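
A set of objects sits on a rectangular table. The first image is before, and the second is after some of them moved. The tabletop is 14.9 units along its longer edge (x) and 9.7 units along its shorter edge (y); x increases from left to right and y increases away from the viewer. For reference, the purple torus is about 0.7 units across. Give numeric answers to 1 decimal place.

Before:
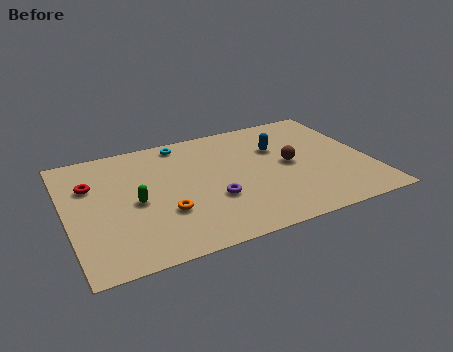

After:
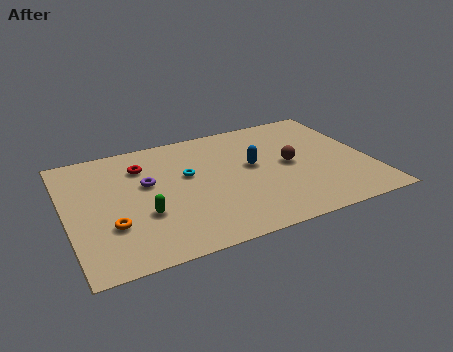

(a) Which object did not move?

the brown sphere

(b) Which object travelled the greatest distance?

the purple torus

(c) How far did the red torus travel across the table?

2.7

From (1.3, 6.6) to (3.9, 7.3), the red torus covered √(2.6² + 0.7²) ≈ 2.7 units.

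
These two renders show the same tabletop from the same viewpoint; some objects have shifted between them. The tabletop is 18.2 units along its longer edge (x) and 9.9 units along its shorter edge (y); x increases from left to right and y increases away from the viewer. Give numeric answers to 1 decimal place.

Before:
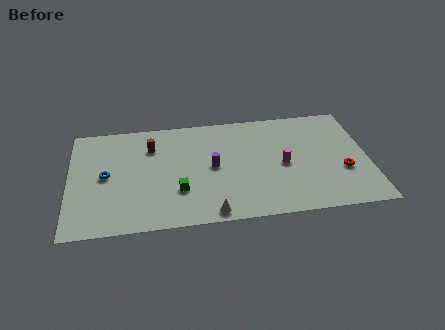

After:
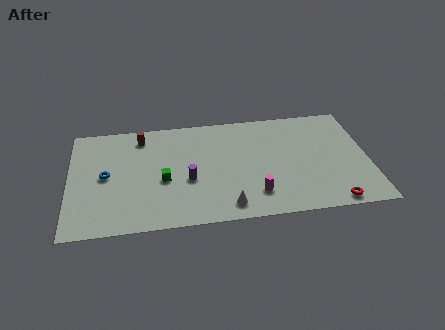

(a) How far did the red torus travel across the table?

2.8

The red torus moved from about (16.6, 3.6) to (15.8, 0.9), a distance of √(0.8² + 2.7²) ≈ 2.8.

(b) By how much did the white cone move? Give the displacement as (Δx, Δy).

(1.0, 0.5)

The white cone started near (8.5, 0.9) and ended near (9.5, 1.4).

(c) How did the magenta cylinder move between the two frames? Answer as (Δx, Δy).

(-1.8, -2.4)

The magenta cylinder started near (13.0, 4.6) and ended near (11.2, 2.2).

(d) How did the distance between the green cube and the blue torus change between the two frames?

-1.2

They were about 4.8 units apart before and 3.6 after — 1.2 units closer together.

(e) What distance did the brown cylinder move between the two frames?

1.2

The brown cylinder was near (5.0, 7.3) before and (4.4, 8.3) after, so it travelled √(0.6² + 1.0²) ≈ 1.2 units.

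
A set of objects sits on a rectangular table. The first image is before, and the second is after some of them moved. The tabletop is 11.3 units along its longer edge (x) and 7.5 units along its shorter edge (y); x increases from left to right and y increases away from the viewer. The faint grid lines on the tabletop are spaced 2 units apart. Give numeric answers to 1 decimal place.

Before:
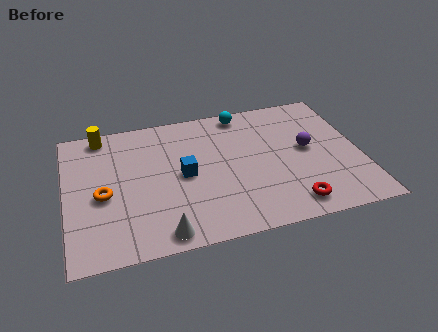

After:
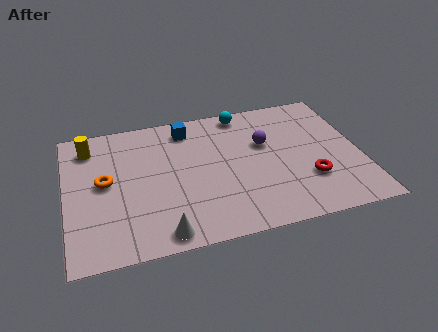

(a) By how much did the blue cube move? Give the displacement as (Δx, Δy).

(0.3, 2.6)

The blue cube started near (4.5, 3.7) and ended near (4.8, 6.3).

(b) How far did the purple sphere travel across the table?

1.7

From (9.3, 4.0) to (7.7, 4.7), the purple sphere covered √(1.6² + 0.7²) ≈ 1.7 units.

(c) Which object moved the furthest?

the blue cube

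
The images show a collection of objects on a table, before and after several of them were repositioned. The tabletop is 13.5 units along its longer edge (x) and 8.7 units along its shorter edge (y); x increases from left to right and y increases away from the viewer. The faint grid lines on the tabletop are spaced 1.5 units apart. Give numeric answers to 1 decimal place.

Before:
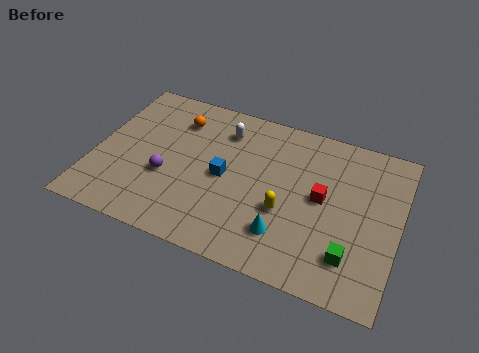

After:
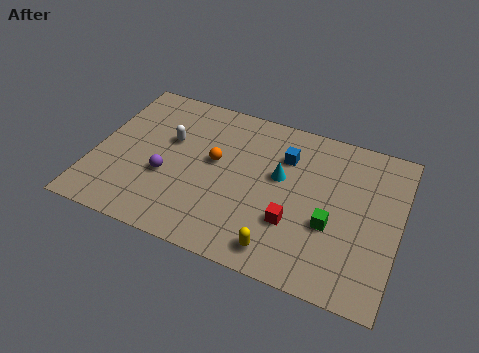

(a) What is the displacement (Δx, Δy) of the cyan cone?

(-0.5, 3.0)

The cyan cone was at about (8.7, 2.1) and moved to about (8.2, 5.1).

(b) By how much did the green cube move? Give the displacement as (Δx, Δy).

(-1.0, 1.3)

The green cube started near (11.6, 2.0) and ended near (10.6, 3.3).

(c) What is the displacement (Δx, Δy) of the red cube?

(-1.1, -1.8)

The red cube was at about (10.1, 4.6) and moved to about (9.0, 2.8).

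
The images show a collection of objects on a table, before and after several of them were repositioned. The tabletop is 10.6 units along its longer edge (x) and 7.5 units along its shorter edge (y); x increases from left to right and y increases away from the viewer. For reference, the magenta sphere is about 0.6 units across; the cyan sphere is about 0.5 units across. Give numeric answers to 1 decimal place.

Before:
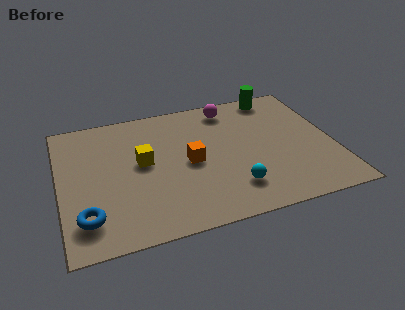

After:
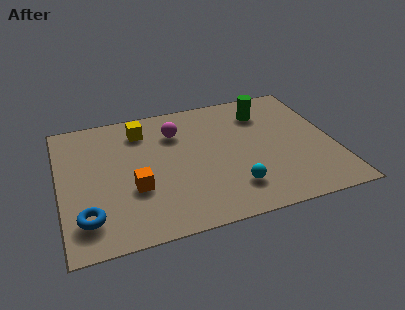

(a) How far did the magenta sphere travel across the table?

2.4

The magenta sphere was near (6.8, 6.4) before and (4.6, 5.5) after, so it travelled √(2.2² + 0.9²) ≈ 2.4 units.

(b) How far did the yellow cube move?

1.9

From (3.2, 4.1) to (3.3, 6.0), the yellow cube covered √(0.1² + 1.9²) ≈ 1.9 units.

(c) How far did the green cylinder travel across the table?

1.1

From (8.7, 6.7) to (8.1, 5.8), the green cylinder covered √(0.6² + 0.9²) ≈ 1.1 units.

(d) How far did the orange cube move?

2.4

The orange cube was near (5.0, 3.6) before and (2.8, 2.7) after, so it travelled √(2.2² + 0.9²) ≈ 2.4 units.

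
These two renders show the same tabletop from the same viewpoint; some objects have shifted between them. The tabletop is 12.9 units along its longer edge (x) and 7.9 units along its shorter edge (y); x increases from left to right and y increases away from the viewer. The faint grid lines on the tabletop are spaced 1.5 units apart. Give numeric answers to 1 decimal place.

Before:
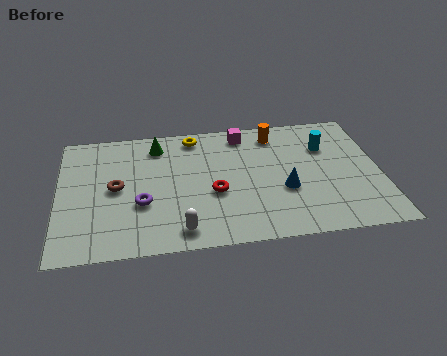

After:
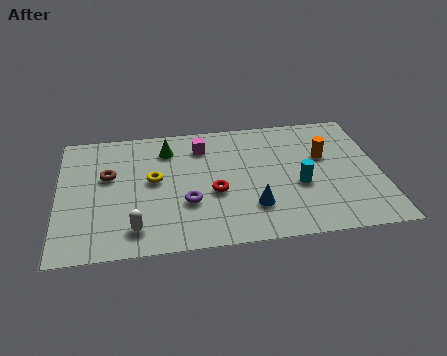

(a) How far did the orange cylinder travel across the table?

2.5

From (8.8, 6.6) to (10.7, 4.9), the orange cylinder covered √(1.9² + 1.7²) ≈ 2.5 units.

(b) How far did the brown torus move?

0.9

The brown torus was near (2.3, 4.0) before and (2.0, 4.8) after, so it travelled √(0.3² + 0.8²) ≈ 0.9 units.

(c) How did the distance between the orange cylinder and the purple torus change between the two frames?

-0.6

Before: roughly 6.6 units apart; after: 6.0. That's 0.6 units closer together.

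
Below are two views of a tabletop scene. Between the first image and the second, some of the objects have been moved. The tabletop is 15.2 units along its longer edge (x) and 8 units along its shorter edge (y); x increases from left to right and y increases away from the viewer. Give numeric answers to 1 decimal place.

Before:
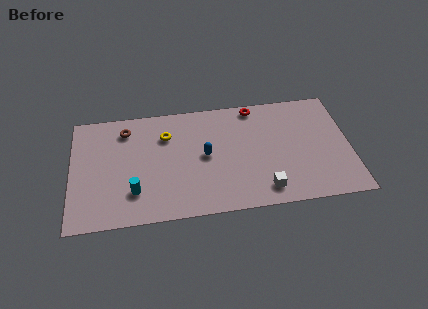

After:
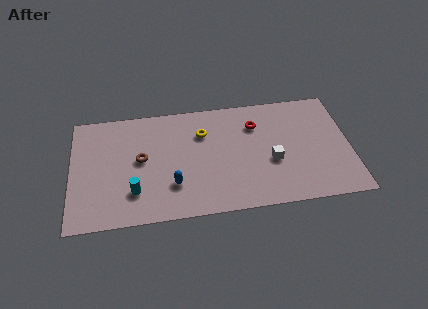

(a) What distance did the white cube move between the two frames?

2.0

The white cube was near (10.4, 1.3) before and (10.9, 3.2) after, so it travelled √(0.5² + 1.9²) ≈ 2.0 units.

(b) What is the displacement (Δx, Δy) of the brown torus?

(0.8, -2.2)

The brown torus was at about (3.0, 6.5) and moved to about (3.8, 4.3).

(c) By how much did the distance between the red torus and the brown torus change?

-0.6

Before: roughly 7.1 units apart; after: 6.5. That's 0.6 units closer together.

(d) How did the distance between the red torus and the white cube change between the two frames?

-3.1

The distance was about 5.9 in the first image and 2.8 in the second, so they moved 3.1 units closer together.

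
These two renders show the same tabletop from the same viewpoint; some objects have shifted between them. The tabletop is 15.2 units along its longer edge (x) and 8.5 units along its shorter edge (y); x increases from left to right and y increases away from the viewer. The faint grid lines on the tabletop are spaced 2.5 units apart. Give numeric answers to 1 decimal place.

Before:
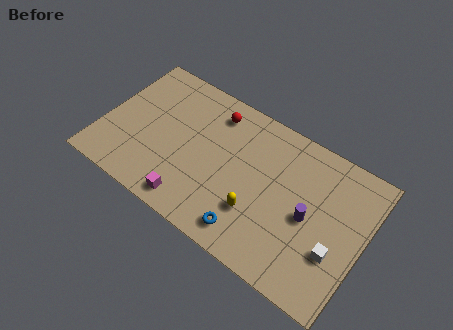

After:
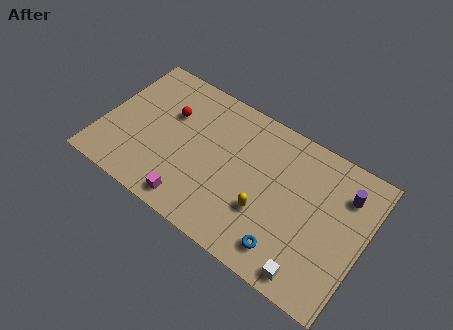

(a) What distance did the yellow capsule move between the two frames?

0.5

The yellow capsule was near (9.3, 2.6) before and (9.7, 2.9) after, so it travelled √(0.4² + 0.3²) ≈ 0.5 units.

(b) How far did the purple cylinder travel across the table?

2.9

From (12.1, 4.0) to (13.8, 6.4), the purple cylinder covered √(1.7² + 2.4²) ≈ 2.9 units.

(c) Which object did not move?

the magenta cube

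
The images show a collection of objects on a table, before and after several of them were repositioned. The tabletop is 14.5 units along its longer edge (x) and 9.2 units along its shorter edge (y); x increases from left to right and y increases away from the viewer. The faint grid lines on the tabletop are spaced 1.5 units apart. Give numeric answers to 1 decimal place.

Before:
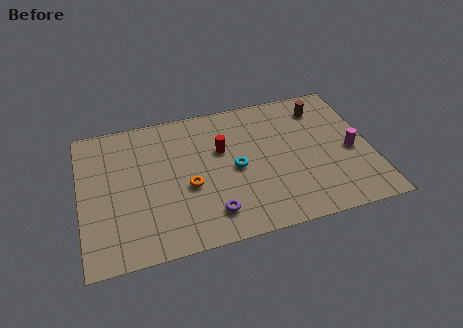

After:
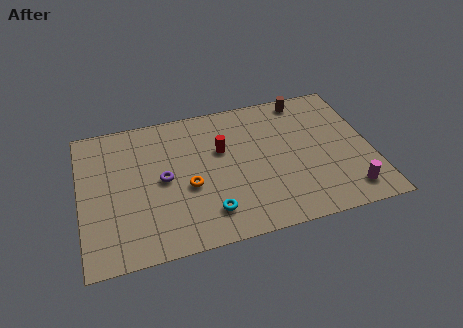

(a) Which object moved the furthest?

the purple torus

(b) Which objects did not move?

the red cylinder and the orange torus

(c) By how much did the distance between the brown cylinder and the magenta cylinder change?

+3.4

Before: roughly 3.5 units apart; after: 6.9. That's 3.4 units further apart.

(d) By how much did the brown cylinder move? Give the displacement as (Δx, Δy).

(-0.8, 0.8)

From the two frames, the brown cylinder sits at roughly (12.3, 7.4) before and (11.5, 8.2) after.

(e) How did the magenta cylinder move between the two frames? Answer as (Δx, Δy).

(-0.4, -2.6)

The magenta cylinder was at about (13.5, 4.1) and moved to about (13.1, 1.5).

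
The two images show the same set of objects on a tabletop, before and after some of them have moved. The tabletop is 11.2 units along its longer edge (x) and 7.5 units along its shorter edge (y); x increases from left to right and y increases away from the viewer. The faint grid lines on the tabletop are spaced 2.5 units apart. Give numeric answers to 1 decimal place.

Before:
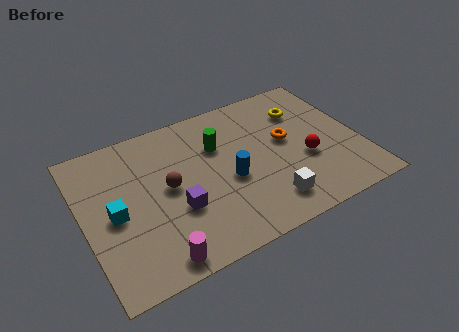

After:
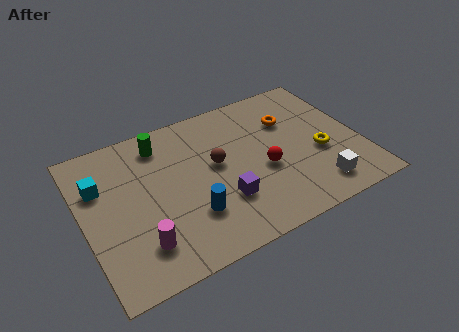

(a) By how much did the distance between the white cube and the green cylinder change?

+3.5

They were about 4.0 units apart before and 7.5 after — 3.5 units further apart.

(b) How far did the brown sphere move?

2.0

The brown sphere was near (3.4, 3.9) before and (5.4, 4.2) after, so it travelled √(2.0² + 0.3²) ≈ 2.0 units.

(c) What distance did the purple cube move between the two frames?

1.8

From (3.6, 2.7) to (5.4, 2.3), the purple cube covered √(1.8² + 0.4²) ≈ 1.8 units.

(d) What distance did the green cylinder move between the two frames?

2.5

The green cylinder moved from about (5.6, 5.1) to (3.4, 6.2), a distance of √(2.2² + 1.1²) ≈ 2.5.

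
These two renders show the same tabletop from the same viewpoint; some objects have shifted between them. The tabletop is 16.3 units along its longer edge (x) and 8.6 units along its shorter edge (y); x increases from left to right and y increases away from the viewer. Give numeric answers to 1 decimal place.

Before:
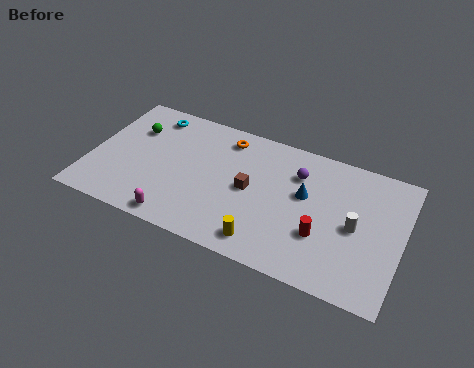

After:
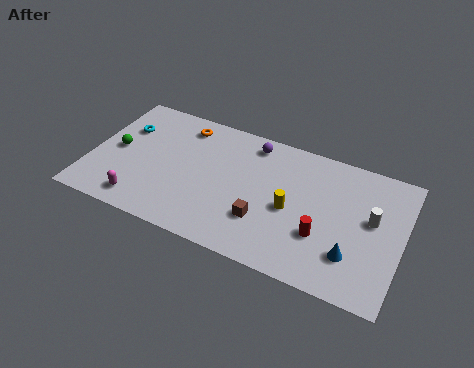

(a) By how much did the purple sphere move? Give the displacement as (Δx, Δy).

(-2.5, 1.1)

The purple sphere started near (10.7, 6.3) and ended near (8.2, 7.4).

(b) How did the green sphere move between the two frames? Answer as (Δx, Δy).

(-0.7, -1.7)

The green sphere started near (2.0, 6.0) and ended near (1.3, 4.3).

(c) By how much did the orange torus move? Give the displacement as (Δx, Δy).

(-2.3, 0.0)

The orange torus started near (6.8, 7.2) and ended near (4.5, 7.2).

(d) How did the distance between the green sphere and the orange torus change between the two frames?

-0.6

Before: roughly 4.9 units apart; after: 4.3. That's 0.6 units closer together.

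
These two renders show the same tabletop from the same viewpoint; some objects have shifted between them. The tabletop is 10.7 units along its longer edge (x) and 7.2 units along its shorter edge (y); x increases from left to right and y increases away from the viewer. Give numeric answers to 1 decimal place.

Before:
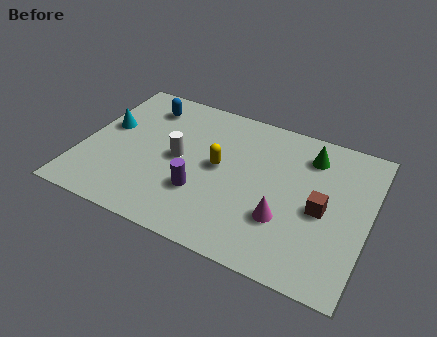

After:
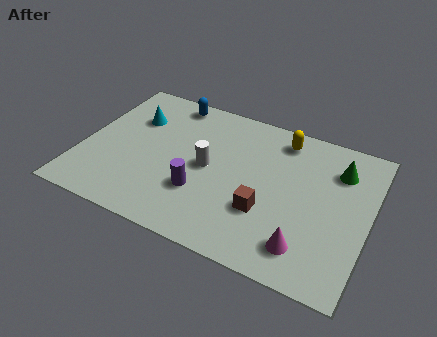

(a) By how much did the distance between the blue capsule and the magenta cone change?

+0.9

The distance was about 6.7 in the first image and 7.6 in the second, so they moved 0.9 units further apart.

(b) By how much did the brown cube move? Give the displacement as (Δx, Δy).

(-2.0, -0.9)

The brown cube was at about (9.0, 3.3) and moved to about (7.0, 2.4).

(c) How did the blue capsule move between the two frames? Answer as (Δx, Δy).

(0.9, 0.6)

The blue capsule was at about (2.0, 5.8) and moved to about (2.9, 6.4).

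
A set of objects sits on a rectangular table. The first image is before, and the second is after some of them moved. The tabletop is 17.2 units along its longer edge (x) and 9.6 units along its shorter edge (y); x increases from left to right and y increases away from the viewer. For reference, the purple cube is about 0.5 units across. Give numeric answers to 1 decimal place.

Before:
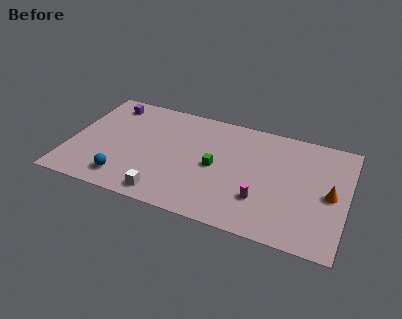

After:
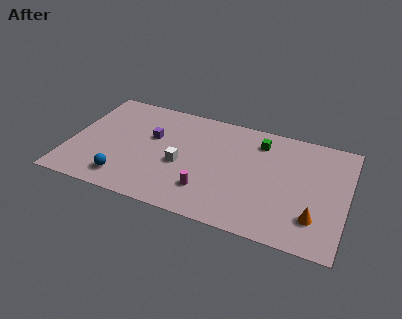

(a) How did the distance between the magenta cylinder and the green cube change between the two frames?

+2.5

The distance was about 3.5 in the first image and 6.0 in the second, so they moved 2.5 units further apart.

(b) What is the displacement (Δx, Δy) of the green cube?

(2.5, 3.1)

The green cube was at about (9.1, 4.6) and moved to about (11.6, 7.7).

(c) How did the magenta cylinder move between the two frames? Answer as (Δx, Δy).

(-3.3, -0.4)

The magenta cylinder was at about (12.1, 2.8) and moved to about (8.8, 2.4).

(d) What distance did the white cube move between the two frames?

3.0

The white cube was near (6.3, 1.2) before and (7.0, 4.1) after, so it travelled √(0.7² + 2.9²) ≈ 3.0 units.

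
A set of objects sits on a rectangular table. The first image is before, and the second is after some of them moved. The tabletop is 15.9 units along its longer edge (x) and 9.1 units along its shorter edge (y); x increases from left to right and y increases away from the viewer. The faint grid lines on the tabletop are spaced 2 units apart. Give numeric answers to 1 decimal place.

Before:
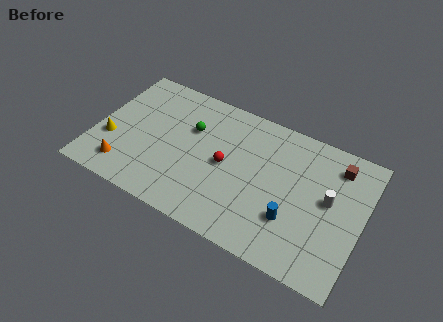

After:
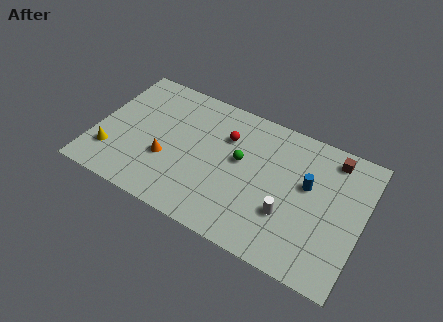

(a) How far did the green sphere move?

3.2

The green sphere was near (5.5, 6.0) before and (8.6, 5.2) after, so it travelled √(3.1² + 0.8²) ≈ 3.2 units.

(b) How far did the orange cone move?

2.8

The orange cone was near (2.1, 1.7) before and (4.4, 3.3) after, so it travelled √(2.3² + 1.6²) ≈ 2.8 units.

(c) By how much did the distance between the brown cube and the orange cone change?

-2.9

They were about 13.3 units apart before and 10.4 after — 2.9 units closer together.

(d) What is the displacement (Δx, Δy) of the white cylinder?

(-2.2, -2.0)

From the two frames, the white cylinder sits at roughly (13.9, 5.0) before and (11.7, 3.0) after.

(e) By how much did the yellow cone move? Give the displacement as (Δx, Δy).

(0.2, -0.9)

The yellow cone started near (1.0, 3.2) and ended near (1.2, 2.3).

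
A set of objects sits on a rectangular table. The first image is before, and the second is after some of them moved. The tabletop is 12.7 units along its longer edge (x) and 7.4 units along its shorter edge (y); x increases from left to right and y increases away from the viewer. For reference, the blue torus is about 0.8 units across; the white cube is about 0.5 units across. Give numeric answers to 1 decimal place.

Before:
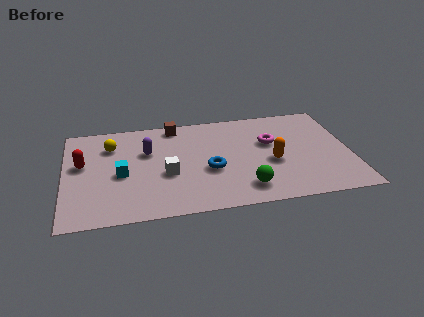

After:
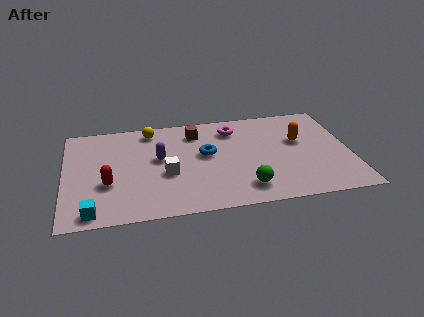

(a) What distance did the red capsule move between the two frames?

1.9

The red capsule moved from about (0.8, 4.3) to (1.9, 2.7), a distance of √(1.1² + 1.6²) ≈ 1.9.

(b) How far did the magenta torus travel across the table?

2.1

The magenta torus moved from about (9.2, 4.6) to (7.6, 5.9), a distance of √(1.6² + 1.3²) ≈ 2.1.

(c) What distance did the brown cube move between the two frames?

1.1

The brown cube moved from about (5.0, 6.6) to (5.9, 5.9), a distance of √(0.9² + 0.7²) ≈ 1.1.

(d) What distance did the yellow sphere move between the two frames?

2.0

The yellow sphere was near (2.1, 5.5) before and (3.9, 6.4) after, so it travelled √(1.8² + 0.9²) ≈ 2.0 units.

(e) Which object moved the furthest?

the cyan cube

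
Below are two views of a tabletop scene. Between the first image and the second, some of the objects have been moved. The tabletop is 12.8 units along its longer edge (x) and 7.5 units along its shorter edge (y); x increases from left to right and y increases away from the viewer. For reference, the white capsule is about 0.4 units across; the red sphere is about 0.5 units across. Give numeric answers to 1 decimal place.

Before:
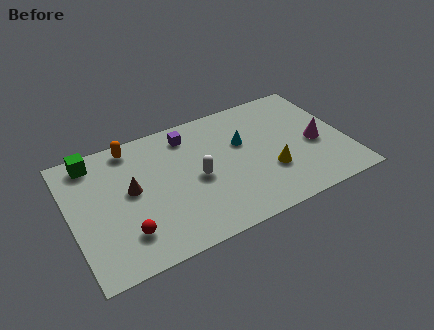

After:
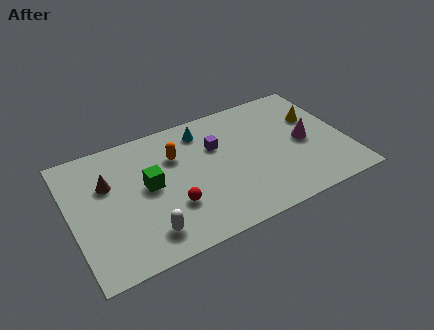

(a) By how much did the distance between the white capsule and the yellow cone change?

+5.7

They were about 3.4 units apart before and 9.1 after — 5.7 units further apart.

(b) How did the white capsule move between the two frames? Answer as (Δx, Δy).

(-2.6, -2.1)

From the two frames, the white capsule sits at roughly (5.8, 3.5) before and (3.2, 1.4) after.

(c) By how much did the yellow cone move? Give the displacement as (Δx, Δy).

(2.5, 2.4)

The yellow cone was at about (9.1, 2.5) and moved to about (11.6, 4.9).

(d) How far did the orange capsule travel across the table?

2.4

The orange capsule moved from about (3.1, 6.6) to (5.0, 5.2), a distance of √(1.9² + 1.4²) ≈ 2.4.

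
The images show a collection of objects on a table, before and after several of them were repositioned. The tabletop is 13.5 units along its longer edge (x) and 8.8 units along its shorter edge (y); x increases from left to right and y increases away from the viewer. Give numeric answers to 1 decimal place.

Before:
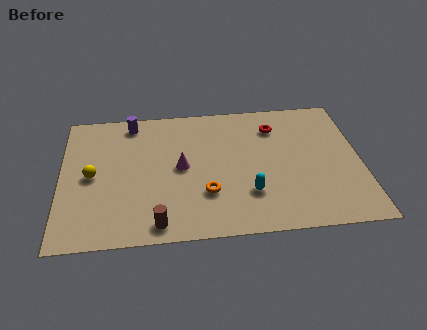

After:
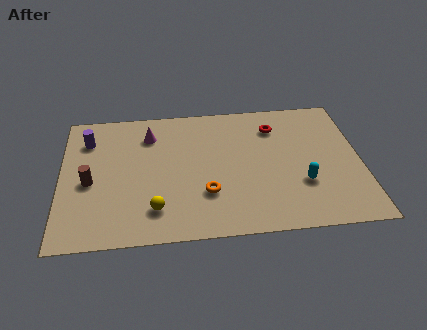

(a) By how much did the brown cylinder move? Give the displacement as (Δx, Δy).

(-3.0, 2.9)

The brown cylinder started near (4.3, 1.0) and ended near (1.3, 3.9).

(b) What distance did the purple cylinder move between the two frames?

2.2

The purple cylinder moved from about (3.2, 7.7) to (1.2, 6.7), a distance of √(2.0² + 1.0²) ≈ 2.2.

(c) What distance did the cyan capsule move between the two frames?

2.4

The cyan capsule moved from about (8.4, 2.5) to (10.8, 2.9), a distance of √(2.4² + 0.4²) ≈ 2.4.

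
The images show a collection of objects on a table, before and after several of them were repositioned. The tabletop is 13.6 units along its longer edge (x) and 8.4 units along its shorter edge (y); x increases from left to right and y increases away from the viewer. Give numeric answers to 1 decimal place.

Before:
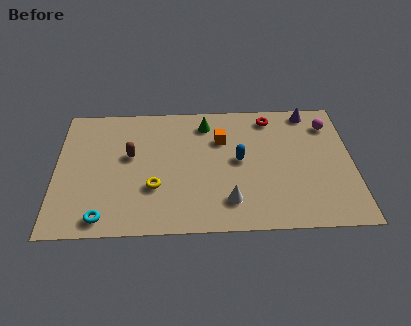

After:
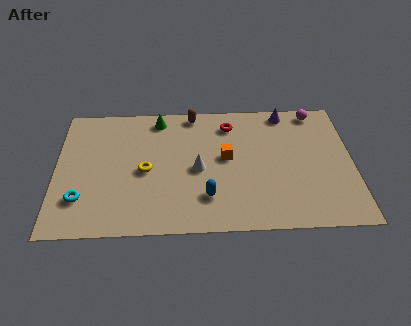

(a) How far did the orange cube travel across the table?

1.2

The orange cube was near (7.6, 5.8) before and (7.8, 4.6) after, so it travelled √(0.2² + 1.2²) ≈ 1.2 units.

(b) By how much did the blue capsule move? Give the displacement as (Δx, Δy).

(-1.5, -2.3)

From the two frames, the blue capsule sits at roughly (8.4, 4.4) before and (6.9, 2.1) after.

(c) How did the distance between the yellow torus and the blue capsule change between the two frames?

-0.9

The distance was about 4.2 in the first image and 3.3 in the second, so they moved 0.9 units closer together.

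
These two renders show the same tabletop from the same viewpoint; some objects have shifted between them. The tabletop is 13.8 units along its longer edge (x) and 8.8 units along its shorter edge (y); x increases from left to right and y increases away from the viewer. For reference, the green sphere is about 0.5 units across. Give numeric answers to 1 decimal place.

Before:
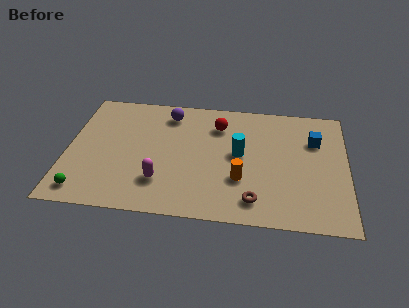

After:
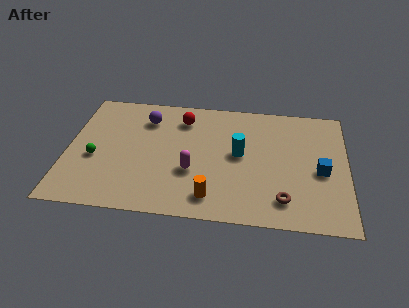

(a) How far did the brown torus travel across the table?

1.4

The brown torus was near (9.3, 1.5) before and (10.7, 1.7) after, so it travelled √(1.4² + 0.2²) ≈ 1.4 units.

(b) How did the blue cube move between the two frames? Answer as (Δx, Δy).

(0.3, -2.2)

The blue cube was at about (12.2, 6.1) and moved to about (12.5, 3.9).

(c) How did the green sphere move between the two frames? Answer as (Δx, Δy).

(0.4, 2.4)

From the two frames, the green sphere sits at roughly (1.0, 1.2) before and (1.4, 3.6) after.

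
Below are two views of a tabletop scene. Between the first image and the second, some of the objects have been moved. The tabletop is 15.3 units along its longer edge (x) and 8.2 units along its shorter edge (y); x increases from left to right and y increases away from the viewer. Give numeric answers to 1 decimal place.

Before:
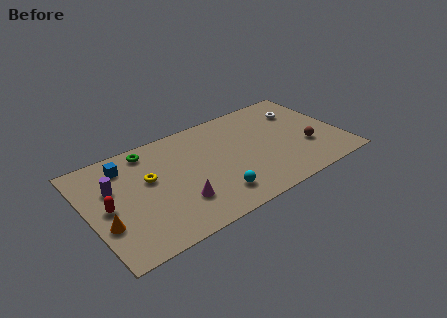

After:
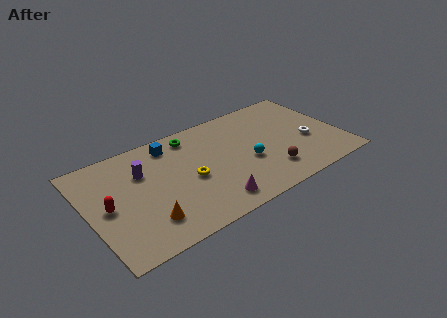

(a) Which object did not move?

the red capsule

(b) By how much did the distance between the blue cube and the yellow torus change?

+1.2

Before: roughly 2.1 units apart; after: 3.3. That's 1.2 units further apart.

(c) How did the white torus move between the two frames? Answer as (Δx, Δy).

(0.0, -2.7)

From the two frames, the white torus sits at roughly (13.3, 6.0) before and (13.3, 3.3) after.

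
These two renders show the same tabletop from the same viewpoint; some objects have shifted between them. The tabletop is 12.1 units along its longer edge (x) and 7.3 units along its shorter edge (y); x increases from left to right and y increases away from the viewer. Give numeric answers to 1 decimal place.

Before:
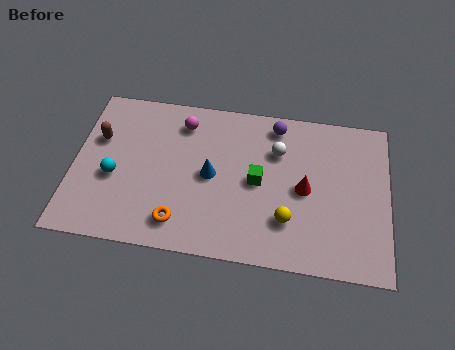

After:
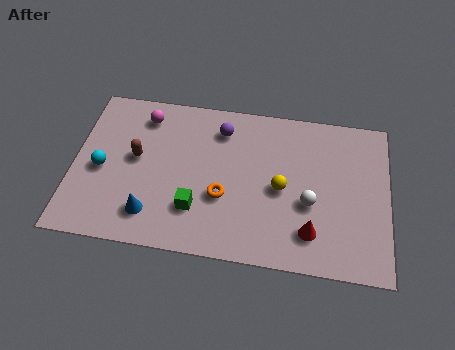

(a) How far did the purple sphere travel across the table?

2.2

The purple sphere was near (7.7, 6.3) before and (5.6, 5.8) after, so it travelled √(2.1² + 0.5²) ≈ 2.2 units.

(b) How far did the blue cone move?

3.0

The blue cone was near (5.3, 3.6) before and (3.1, 1.5) after, so it travelled √(2.2² + 2.1²) ≈ 3.0 units.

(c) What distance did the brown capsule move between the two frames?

1.7

The brown capsule moved from about (0.9, 4.7) to (2.4, 4.0), a distance of √(1.5² + 0.7²) ≈ 1.7.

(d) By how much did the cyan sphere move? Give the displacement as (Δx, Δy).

(-0.5, 0.3)

The cyan sphere started near (1.6, 3.0) and ended near (1.1, 3.3).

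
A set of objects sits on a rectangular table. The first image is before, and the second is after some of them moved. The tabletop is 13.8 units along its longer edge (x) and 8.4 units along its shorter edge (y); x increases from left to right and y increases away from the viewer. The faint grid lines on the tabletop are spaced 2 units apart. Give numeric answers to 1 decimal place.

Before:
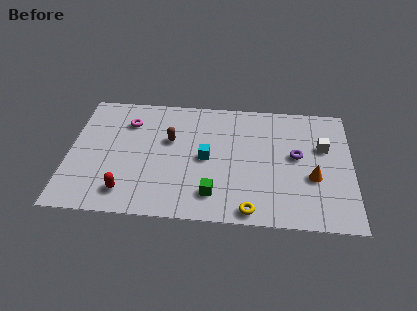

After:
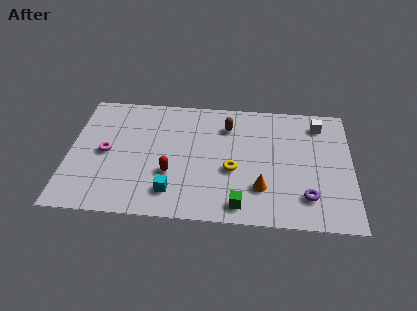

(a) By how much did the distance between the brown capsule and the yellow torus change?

-2.9

They were about 5.9 units apart before and 3.0 after — 2.9 units closer together.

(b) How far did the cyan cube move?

2.9

The cyan cube was near (6.7, 4.1) before and (5.1, 1.7) after, so it travelled √(1.6² + 2.4²) ≈ 2.9 units.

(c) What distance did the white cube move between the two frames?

1.6

The white cube moved from about (12.4, 5.3) to (12.2, 6.9), a distance of √(0.2² + 1.6²) ≈ 1.6.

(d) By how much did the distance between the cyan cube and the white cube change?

+3.0

They were about 5.8 units apart before and 8.8 after — 3.0 units further apart.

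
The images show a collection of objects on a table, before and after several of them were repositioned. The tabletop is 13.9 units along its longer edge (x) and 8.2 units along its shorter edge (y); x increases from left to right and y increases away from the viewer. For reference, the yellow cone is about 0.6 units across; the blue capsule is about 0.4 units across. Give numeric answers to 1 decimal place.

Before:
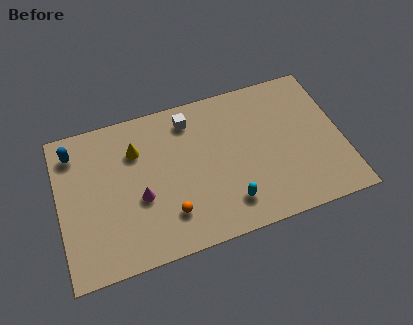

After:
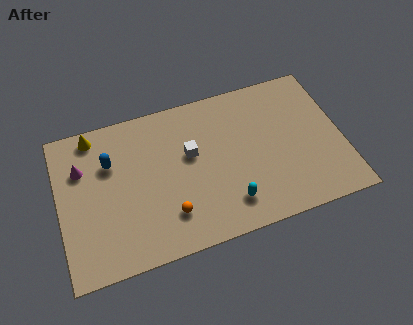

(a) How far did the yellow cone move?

2.4

The yellow cone was near (3.9, 5.9) before and (1.9, 7.3) after, so it travelled √(2.0² + 1.4²) ≈ 2.4 units.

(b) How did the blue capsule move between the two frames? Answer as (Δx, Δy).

(1.7, -1.1)

From the two frames, the blue capsule sits at roughly (0.9, 6.7) before and (2.6, 5.6) after.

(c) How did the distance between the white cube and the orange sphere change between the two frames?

-1.8

Before: roughly 5.0 units apart; after: 3.2. That's 1.8 units closer together.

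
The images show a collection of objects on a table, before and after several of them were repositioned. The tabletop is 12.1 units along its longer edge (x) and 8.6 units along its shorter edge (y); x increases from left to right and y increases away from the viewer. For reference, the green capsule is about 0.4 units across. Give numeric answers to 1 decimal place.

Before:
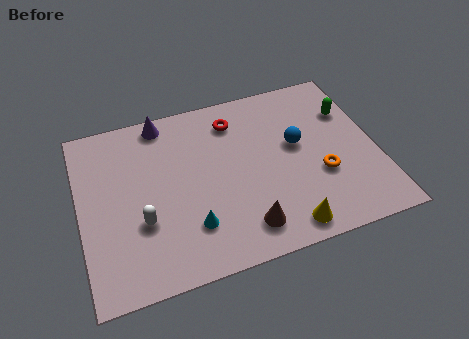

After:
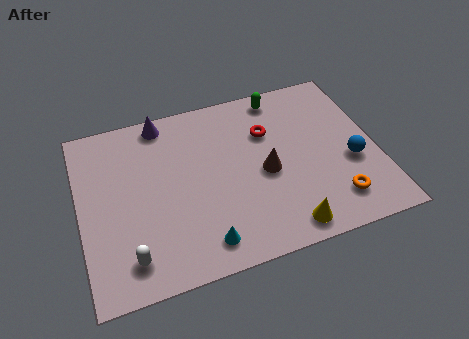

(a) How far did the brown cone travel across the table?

2.6

The brown cone was near (6.4, 1.5) before and (7.5, 3.9) after, so it travelled √(1.1² + 2.4²) ≈ 2.6 units.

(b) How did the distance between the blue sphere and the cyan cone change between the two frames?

+1.3

They were about 5.3 units apart before and 6.6 after — 1.3 units further apart.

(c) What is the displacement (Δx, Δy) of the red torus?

(1.3, -1.0)

The red torus was at about (6.5, 6.9) and moved to about (7.8, 5.9).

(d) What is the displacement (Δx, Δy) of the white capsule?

(-0.6, -1.5)

From the two frames, the white capsule sits at roughly (2.4, 3.0) before and (1.8, 1.5) after.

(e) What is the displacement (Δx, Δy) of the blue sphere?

(2.1, -1.5)

The blue sphere started near (8.9, 4.9) and ended near (11.0, 3.4).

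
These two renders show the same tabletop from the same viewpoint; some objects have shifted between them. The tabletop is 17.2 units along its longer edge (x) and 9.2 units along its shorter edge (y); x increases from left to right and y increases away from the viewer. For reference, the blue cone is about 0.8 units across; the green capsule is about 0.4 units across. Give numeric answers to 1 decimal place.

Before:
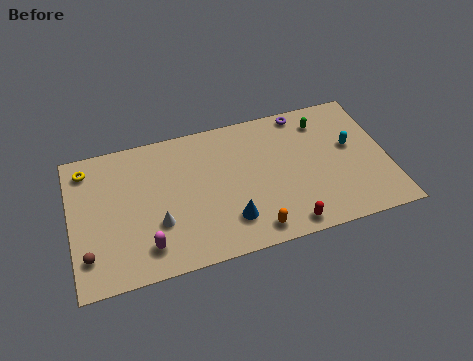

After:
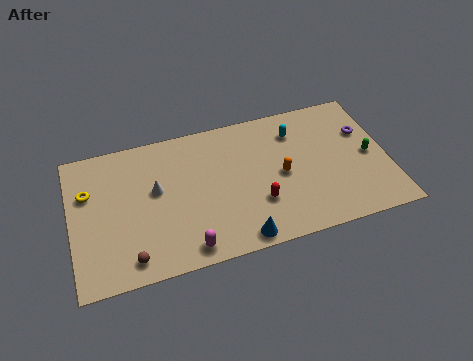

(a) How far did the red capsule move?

2.4

The red capsule was near (11.4, 1.0) before and (10.0, 2.9) after, so it travelled √(1.4² + 1.9²) ≈ 2.4 units.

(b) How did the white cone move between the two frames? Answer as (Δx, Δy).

(0.0, 2.2)

The white cone was at about (4.6, 3.1) and moved to about (4.6, 5.3).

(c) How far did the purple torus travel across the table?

3.9

From (12.9, 8.3) to (16.1, 6.1), the purple torus covered √(3.2² + 2.2²) ≈ 3.9 units.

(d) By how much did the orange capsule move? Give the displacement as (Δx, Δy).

(1.8, 3.2)

The orange capsule was at about (9.6, 1.2) and moved to about (11.4, 4.4).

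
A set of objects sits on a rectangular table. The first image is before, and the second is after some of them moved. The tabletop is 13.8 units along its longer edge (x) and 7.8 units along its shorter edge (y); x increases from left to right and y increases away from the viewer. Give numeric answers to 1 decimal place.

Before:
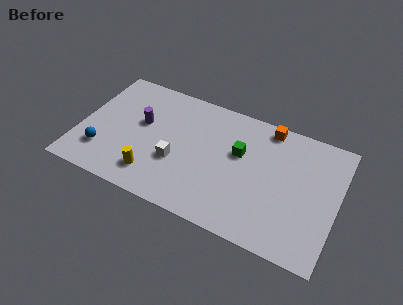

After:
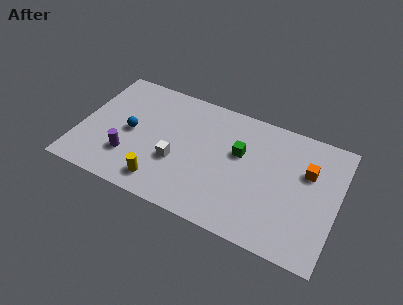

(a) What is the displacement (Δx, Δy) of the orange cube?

(2.3, -1.9)

From the two frames, the orange cube sits at roughly (9.8, 7.0) before and (12.1, 5.1) after.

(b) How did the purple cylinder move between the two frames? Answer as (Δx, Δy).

(-0.4, -2.4)

The purple cylinder was at about (3.2, 4.6) and moved to about (2.8, 2.2).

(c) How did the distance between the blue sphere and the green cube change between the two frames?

-1.7

The distance was about 7.6 in the first image and 5.9 in the second, so they moved 1.7 units closer together.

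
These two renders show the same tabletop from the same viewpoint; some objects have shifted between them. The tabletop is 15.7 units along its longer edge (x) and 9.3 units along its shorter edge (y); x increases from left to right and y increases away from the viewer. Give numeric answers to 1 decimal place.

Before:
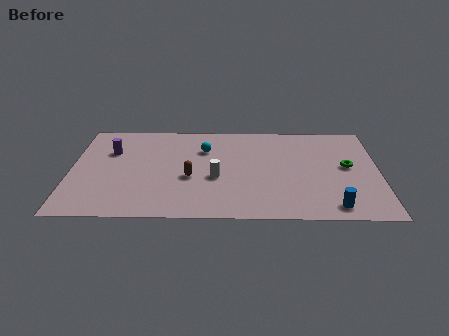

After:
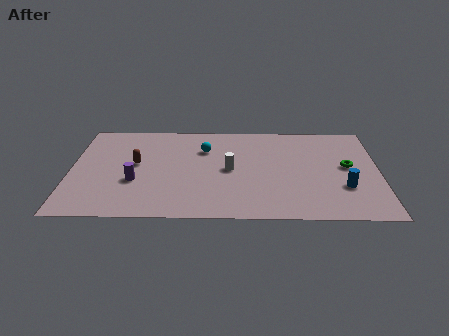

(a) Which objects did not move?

the green torus and the cyan sphere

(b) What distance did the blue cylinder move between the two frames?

1.9

The blue cylinder moved from about (13.3, 1.2) to (13.9, 3.0), a distance of √(0.6² + 1.8²) ≈ 1.9.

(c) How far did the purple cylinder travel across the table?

3.2

The purple cylinder was near (2.0, 6.3) before and (3.3, 3.4) after, so it travelled √(1.3² + 2.9²) ≈ 3.2 units.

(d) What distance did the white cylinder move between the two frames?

1.1

The white cylinder moved from about (7.4, 3.8) to (8.1, 4.6), a distance of √(0.7² + 0.8²) ≈ 1.1.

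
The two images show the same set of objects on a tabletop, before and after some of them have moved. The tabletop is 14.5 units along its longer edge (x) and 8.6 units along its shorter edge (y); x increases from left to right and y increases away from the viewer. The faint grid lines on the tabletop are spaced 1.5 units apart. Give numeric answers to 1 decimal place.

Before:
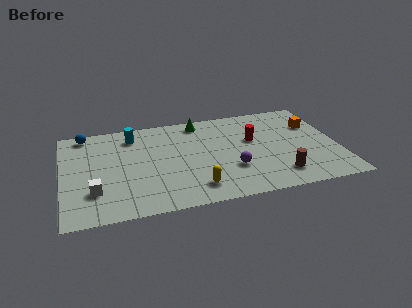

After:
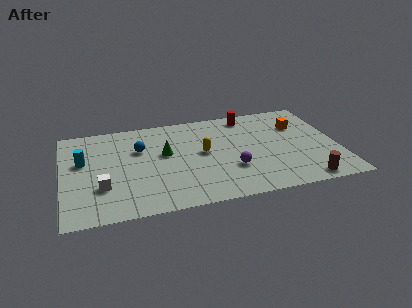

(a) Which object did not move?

the purple sphere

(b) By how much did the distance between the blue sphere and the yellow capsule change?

-4.7

The distance was about 8.2 in the first image and 3.5 in the second, so they moved 4.7 units closer together.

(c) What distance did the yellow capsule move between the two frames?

3.1

From (6.8, 1.6) to (7.4, 4.6), the yellow capsule covered √(0.6² + 3.0²) ≈ 3.1 units.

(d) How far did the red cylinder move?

2.3

The red cylinder was near (10.1, 5.2) before and (10.0, 7.5) after, so it travelled √(0.1² + 2.3²) ≈ 2.3 units.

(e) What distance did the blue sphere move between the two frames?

3.4

From (1.3, 7.7) to (4.1, 5.7), the blue sphere covered √(2.8² + 2.0²) ≈ 3.4 units.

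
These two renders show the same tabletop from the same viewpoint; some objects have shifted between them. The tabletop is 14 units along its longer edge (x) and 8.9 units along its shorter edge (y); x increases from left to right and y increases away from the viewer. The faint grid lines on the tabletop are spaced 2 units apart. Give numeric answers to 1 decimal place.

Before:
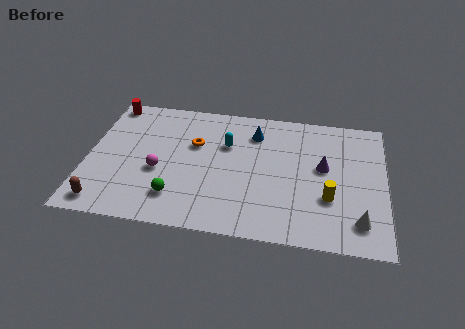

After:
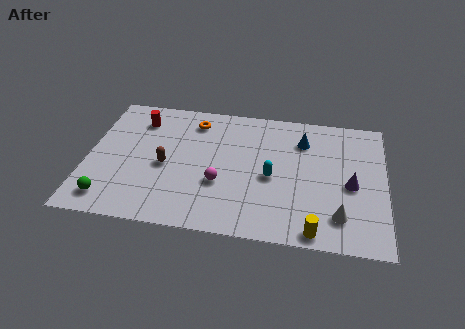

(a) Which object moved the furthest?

the brown capsule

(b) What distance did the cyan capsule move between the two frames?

2.9

From (6.5, 5.9) to (8.7, 4.0), the cyan capsule covered √(2.2² + 1.9²) ≈ 2.9 units.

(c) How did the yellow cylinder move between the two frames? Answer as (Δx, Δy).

(-0.6, -2.2)

The yellow cylinder started near (11.4, 3.0) and ended near (10.8, 0.8).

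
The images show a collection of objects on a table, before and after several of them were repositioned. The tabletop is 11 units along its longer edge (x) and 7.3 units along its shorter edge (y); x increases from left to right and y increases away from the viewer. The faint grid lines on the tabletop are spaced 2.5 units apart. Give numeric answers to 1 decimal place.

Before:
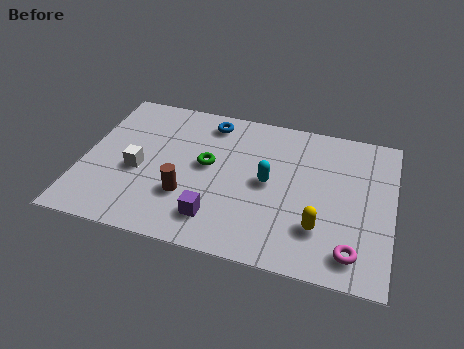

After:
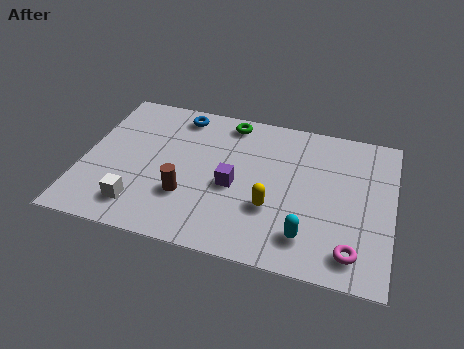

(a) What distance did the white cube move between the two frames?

1.7

The white cube was near (2.0, 3.1) before and (2.2, 1.4) after, so it travelled √(0.2² + 1.7²) ≈ 1.7 units.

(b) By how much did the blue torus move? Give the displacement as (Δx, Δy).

(-1.1, 0.1)

The blue torus started near (4.3, 6.2) and ended near (3.2, 6.3).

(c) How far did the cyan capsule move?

2.7

The cyan capsule was near (6.6, 3.7) before and (8.1, 1.5) after, so it travelled √(1.5² + 2.2²) ≈ 2.7 units.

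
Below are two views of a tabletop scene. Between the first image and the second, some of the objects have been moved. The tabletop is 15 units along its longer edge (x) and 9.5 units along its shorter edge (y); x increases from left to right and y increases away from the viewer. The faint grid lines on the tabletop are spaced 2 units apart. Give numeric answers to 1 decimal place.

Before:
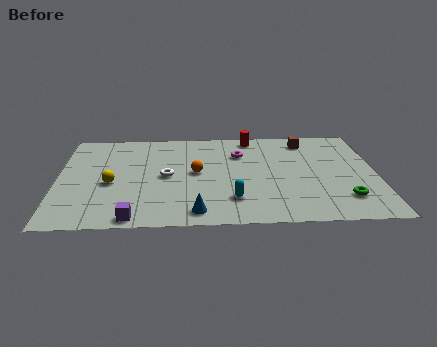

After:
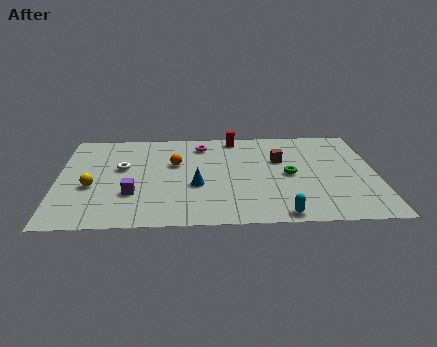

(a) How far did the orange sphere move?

1.3

From (6.5, 5.0) to (5.5, 5.9), the orange sphere covered √(1.0² + 0.9²) ≈ 1.3 units.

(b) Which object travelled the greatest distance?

the green torus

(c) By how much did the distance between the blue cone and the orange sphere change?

-1.4

They were about 3.8 units apart before and 2.4 after — 1.4 units closer together.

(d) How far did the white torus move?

2.3

From (5.1, 4.7) to (3.0, 5.6), the white torus covered √(2.1² + 0.9²) ≈ 2.3 units.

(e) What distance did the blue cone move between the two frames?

2.5

From (6.5, 1.2) to (6.5, 3.7), the blue cone covered √(0.0² + 2.5²) ≈ 2.5 units.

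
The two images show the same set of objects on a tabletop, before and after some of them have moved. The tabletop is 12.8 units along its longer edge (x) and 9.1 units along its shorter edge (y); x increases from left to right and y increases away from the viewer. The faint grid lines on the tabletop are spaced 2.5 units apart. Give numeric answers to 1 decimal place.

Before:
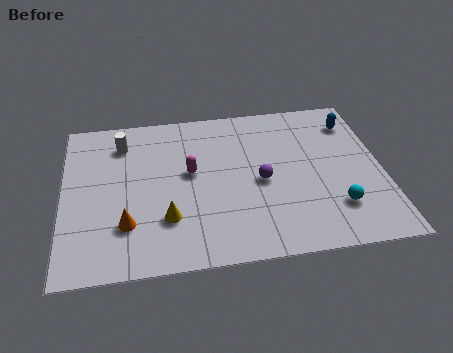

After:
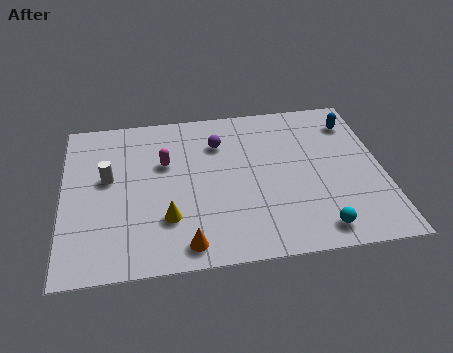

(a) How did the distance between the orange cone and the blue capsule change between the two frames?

-1.1

Before: roughly 10.4 units apart; after: 9.3. That's 1.1 units closer together.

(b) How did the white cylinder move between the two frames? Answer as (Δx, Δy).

(-0.6, -2.0)

The white cylinder started near (2.4, 7.2) and ended near (1.8, 5.2).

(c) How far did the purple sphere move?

3.0

The purple sphere moved from about (7.9, 4.2) to (6.3, 6.7), a distance of √(1.6² + 2.5²) ≈ 3.0.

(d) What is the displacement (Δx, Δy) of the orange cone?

(2.3, -1.4)

From the two frames, the orange cone sits at roughly (2.5, 2.5) before and (4.8, 1.1) after.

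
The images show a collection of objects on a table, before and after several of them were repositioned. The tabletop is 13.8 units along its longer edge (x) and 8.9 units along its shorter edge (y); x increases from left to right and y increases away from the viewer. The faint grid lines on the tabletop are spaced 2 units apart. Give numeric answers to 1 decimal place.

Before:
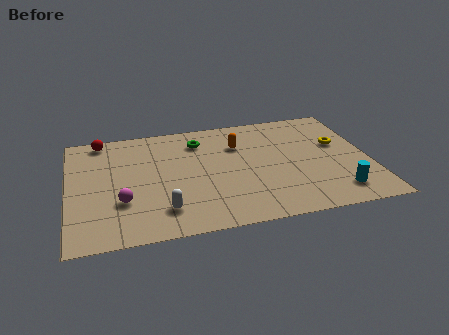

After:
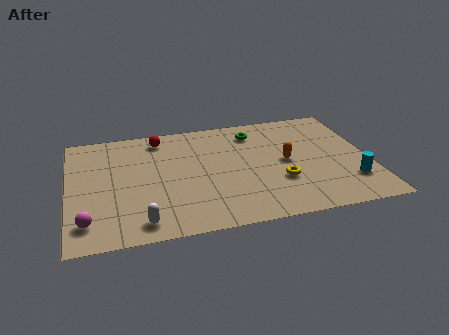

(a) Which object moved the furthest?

the yellow torus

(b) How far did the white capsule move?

1.2

The white capsule moved from about (4.2, 1.9) to (3.2, 1.2), a distance of √(1.0² + 0.7²) ≈ 1.2.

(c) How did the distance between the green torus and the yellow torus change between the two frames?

-2.3

The distance was about 6.6 in the first image and 4.3 in the second, so they moved 2.3 units closer together.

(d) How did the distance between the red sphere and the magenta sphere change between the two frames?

+1.7

They were about 5.2 units apart before and 6.9 after — 1.7 units further apart.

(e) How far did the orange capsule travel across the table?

2.8

The orange capsule was near (7.9, 6.3) before and (10.0, 4.5) after, so it travelled √(2.1² + 1.8²) ≈ 2.8 units.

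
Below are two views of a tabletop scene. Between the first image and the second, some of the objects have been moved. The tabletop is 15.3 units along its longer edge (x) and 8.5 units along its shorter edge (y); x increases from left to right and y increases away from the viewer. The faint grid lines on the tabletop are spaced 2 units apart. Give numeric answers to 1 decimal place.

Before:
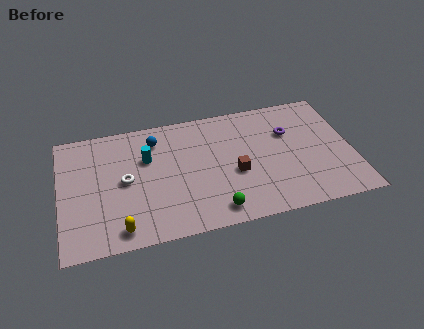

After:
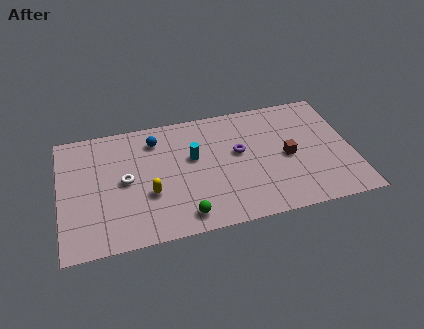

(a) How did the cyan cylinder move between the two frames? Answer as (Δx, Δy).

(2.4, -0.5)

The cyan cylinder was at about (4.6, 5.6) and moved to about (7.0, 5.1).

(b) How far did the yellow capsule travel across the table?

2.6

From (3.0, 1.1) to (4.6, 3.1), the yellow capsule covered √(1.6² + 2.0²) ≈ 2.6 units.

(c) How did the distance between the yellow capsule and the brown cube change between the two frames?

+0.8

They were about 6.6 units apart before and 7.4 after — 0.8 units further apart.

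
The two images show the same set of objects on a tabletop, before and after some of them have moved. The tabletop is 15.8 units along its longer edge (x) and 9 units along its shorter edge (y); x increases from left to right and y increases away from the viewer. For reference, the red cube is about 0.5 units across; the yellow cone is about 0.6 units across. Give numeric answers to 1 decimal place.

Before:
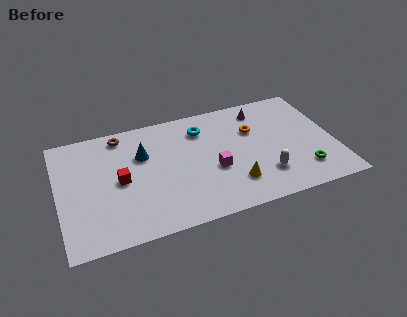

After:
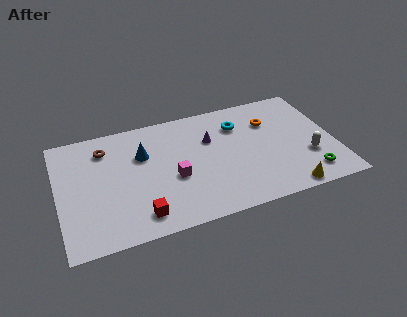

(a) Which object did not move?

the blue cone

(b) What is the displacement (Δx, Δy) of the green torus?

(0.3, -0.4)

The green torus started near (13.8, 2.0) and ended near (14.1, 1.6).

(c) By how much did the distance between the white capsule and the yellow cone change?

+0.9

They were about 1.8 units apart before and 2.7 after — 0.9 units further apart.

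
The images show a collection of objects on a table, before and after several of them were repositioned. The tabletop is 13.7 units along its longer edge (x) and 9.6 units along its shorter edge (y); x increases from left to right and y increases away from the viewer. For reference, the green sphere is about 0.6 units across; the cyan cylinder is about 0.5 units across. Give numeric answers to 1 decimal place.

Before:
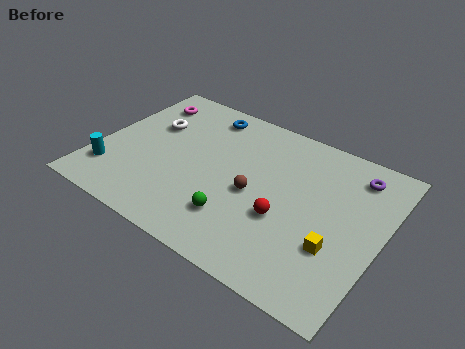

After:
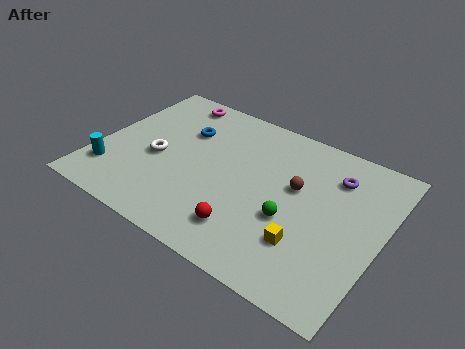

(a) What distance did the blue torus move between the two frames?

1.7

From (4.5, 8.2) to (3.8, 6.6), the blue torus covered √(0.7² + 1.6²) ≈ 1.7 units.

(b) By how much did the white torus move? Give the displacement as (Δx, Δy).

(0.7, -2.0)

The white torus started near (2.2, 6.2) and ended near (2.9, 4.2).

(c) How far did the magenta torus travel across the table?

1.5

The magenta torus moved from about (1.5, 7.7) to (2.8, 8.5), a distance of √(1.3² + 0.8²) ≈ 1.5.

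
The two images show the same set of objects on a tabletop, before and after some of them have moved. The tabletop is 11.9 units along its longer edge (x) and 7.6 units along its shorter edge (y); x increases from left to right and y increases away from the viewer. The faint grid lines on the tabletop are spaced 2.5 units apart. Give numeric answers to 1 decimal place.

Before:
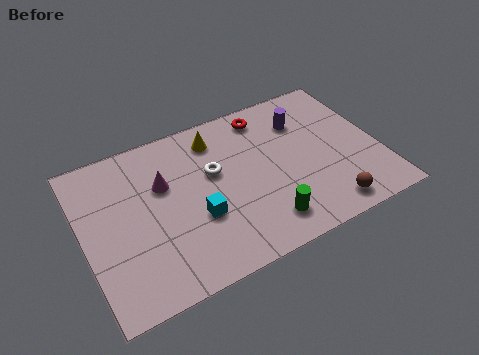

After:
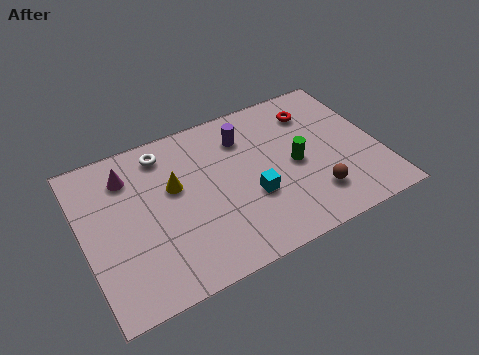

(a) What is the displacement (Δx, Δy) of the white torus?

(-1.8, 1.8)

The white torus was at about (5.3, 4.6) and moved to about (3.5, 6.4).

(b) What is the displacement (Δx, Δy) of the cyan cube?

(2.2, 0.0)

The cyan cube started near (4.4, 2.8) and ended near (6.6, 2.8).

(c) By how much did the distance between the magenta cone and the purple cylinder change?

-1.1

They were about 5.8 units apart before and 4.7 after — 1.1 units closer together.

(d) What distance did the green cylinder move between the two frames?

2.7

The green cylinder moved from about (6.9, 1.4) to (8.5, 3.6), a distance of √(1.6² + 2.2²) ≈ 2.7.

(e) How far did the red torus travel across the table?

2.0

The red torus was near (7.7, 6.5) before and (9.6, 5.9) after, so it travelled √(1.9² + 0.6²) ≈ 2.0 units.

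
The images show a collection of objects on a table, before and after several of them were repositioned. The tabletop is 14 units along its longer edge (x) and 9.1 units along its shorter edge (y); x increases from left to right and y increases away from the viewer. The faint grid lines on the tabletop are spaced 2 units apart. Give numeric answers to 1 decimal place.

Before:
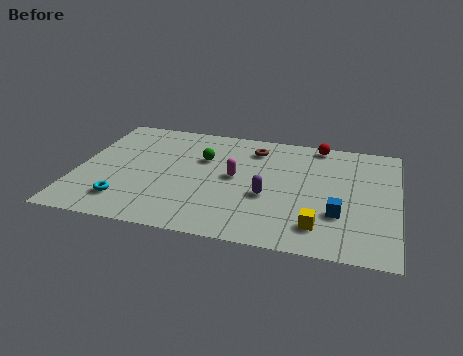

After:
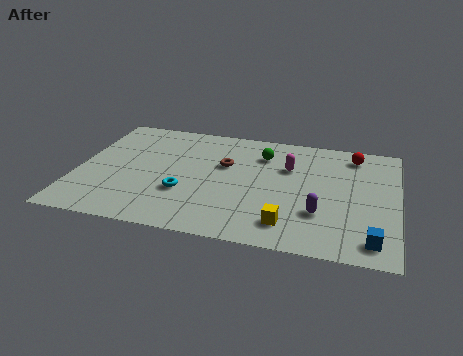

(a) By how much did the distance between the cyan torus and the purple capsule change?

-0.4

Before: roughly 6.3 units apart; after: 5.9. That's 0.4 units closer together.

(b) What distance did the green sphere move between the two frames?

2.8

The green sphere moved from about (5.4, 6.0) to (8.0, 6.9), a distance of √(2.6² + 0.9²) ≈ 2.8.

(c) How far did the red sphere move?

1.7

From (10.4, 8.3) to (12.0, 7.7), the red sphere covered √(1.6² + 0.6²) ≈ 1.7 units.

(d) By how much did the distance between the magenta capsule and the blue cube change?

+1.1

The distance was about 5.0 in the first image and 6.1 in the second, so they moved 1.1 units further apart.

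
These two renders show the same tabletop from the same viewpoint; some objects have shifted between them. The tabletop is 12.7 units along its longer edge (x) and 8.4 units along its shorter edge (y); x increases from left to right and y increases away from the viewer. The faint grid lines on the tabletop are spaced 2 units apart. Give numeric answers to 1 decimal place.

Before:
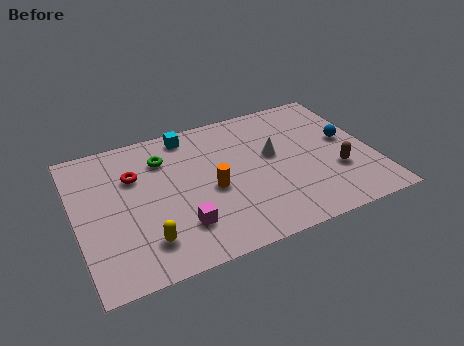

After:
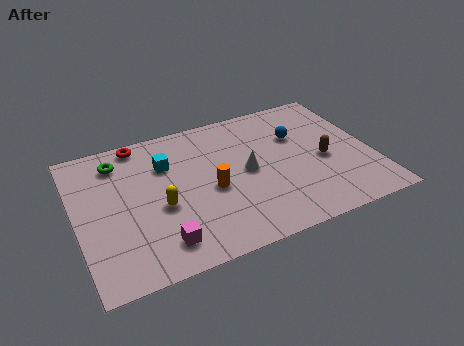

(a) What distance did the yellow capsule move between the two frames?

1.9

The yellow capsule moved from about (2.7, 1.8) to (3.5, 3.5), a distance of √(0.8² + 1.7²) ≈ 1.9.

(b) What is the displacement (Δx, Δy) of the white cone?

(-1.2, -0.6)

The white cone started near (8.5, 4.8) and ended near (7.3, 4.2).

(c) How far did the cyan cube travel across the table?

1.9

From (5.1, 7.4) to (4.0, 5.9), the cyan cube covered √(1.1² + 1.5²) ≈ 1.9 units.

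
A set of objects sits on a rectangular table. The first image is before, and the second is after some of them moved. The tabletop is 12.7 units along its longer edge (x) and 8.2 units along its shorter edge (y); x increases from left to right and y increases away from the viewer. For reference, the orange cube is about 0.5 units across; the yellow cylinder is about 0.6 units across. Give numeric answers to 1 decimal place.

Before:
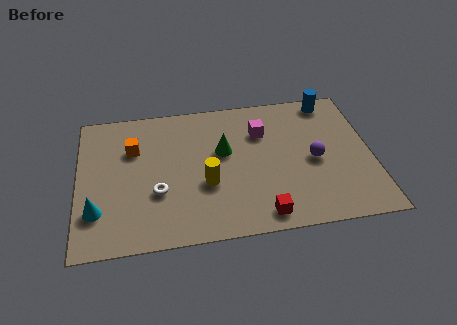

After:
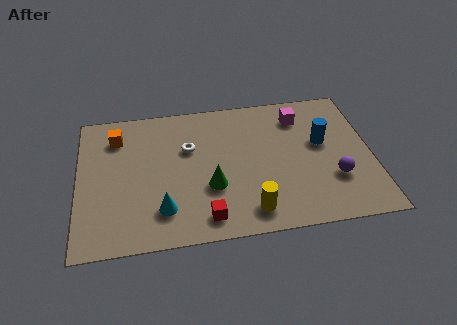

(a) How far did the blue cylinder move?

2.5

The blue cylinder moved from about (11.1, 7.3) to (10.6, 4.8), a distance of √(0.5² + 2.5²) ≈ 2.5.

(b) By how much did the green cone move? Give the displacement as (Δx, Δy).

(-0.6, -2.0)

The green cone was at about (6.3, 4.9) and moved to about (5.7, 2.9).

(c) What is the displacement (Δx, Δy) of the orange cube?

(-0.7, 0.8)

From the two frames, the orange cube sits at roughly (2.4, 5.6) before and (1.7, 6.4) after.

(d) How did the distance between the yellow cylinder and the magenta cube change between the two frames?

+2.0

The distance was about 3.7 in the first image and 5.7 in the second, so they moved 2.0 units further apart.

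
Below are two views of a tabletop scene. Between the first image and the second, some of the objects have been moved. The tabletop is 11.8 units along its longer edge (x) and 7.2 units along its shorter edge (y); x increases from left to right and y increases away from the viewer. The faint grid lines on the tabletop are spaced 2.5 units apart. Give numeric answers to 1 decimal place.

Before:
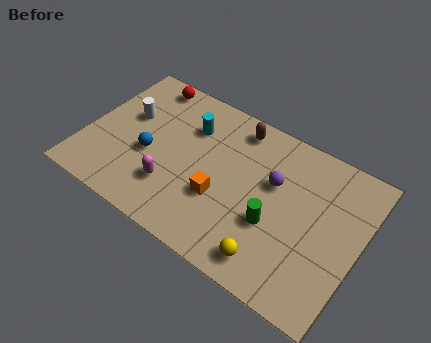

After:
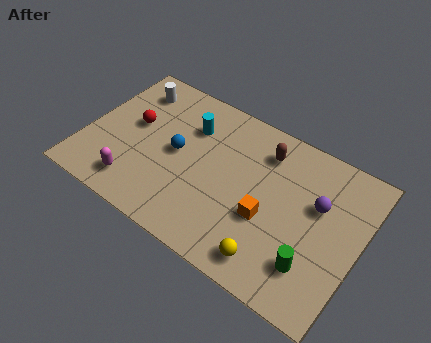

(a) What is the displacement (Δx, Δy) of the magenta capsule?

(-1.5, -0.7)

From the two frames, the magenta capsule sits at roughly (4.0, 2.0) before and (2.5, 1.3) after.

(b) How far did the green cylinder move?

2.0

The green cylinder was near (8.3, 2.7) before and (10.1, 1.8) after, so it travelled √(1.8² + 0.9²) ≈ 2.0 units.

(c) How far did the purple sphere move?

1.9

The purple sphere moved from about (8.0, 4.5) to (9.9, 4.5), a distance of √(1.9² + 0.0²) ≈ 1.9.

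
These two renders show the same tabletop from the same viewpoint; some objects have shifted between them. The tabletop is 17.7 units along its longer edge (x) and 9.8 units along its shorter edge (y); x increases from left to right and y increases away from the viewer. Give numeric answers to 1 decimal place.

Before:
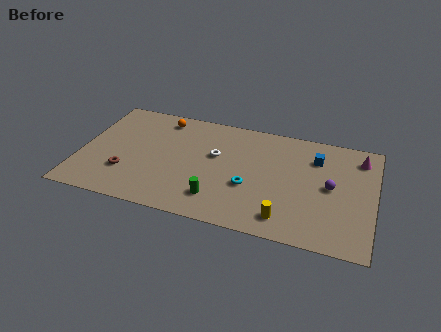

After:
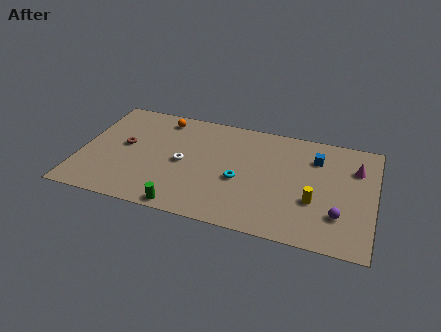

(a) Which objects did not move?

the orange sphere and the blue cube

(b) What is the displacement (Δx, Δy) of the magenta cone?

(-0.2, -1.0)

The magenta cone was at about (16.7, 8.0) and moved to about (16.5, 7.0).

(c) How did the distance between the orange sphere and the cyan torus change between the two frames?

-0.7

The distance was about 7.4 in the first image and 6.7 in the second, so they moved 0.7 units closer together.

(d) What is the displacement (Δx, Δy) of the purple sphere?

(0.6, -2.3)

From the two frames, the purple sphere sits at roughly (15.1, 5.0) before and (15.7, 2.7) after.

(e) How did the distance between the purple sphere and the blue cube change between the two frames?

+2.4

The distance was about 2.5 in the first image and 4.9 in the second, so they moved 2.4 units further apart.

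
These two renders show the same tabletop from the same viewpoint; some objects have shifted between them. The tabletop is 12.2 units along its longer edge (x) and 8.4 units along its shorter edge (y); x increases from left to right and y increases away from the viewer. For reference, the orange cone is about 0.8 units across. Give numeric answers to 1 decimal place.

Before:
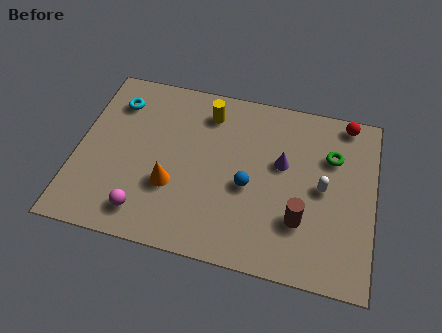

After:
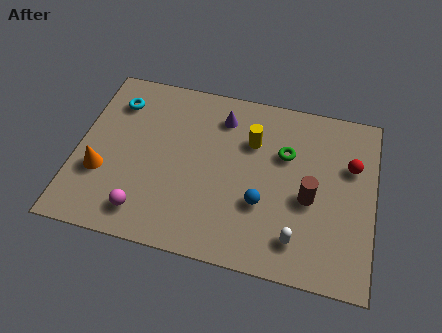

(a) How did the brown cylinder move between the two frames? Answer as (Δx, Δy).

(0.3, 1.1)

The brown cylinder started near (9.3, 2.5) and ended near (9.6, 3.6).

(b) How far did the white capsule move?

2.8

From (10.1, 4.2) to (9.2, 1.6), the white capsule covered √(0.9² + 2.6²) ≈ 2.8 units.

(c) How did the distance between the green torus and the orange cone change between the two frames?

+0.8

The distance was about 7.0 in the first image and 7.8 in the second, so they moved 0.8 units further apart.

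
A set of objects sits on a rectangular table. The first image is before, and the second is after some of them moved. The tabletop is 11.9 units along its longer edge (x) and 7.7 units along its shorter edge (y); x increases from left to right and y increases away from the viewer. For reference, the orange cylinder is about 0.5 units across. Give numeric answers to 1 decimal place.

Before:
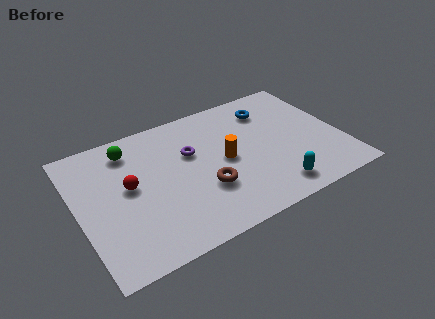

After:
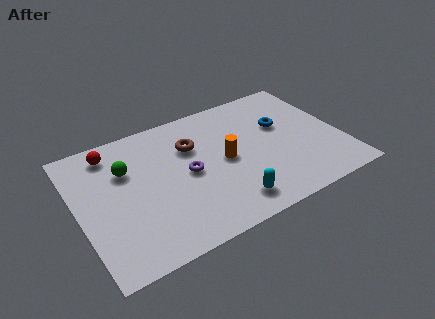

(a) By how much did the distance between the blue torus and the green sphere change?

+0.7

They were about 6.4 units apart before and 7.1 after — 0.7 units further apart.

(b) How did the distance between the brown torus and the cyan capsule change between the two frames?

+0.9

They were about 3.2 units apart before and 4.1 after — 0.9 units further apart.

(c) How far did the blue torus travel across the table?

1.3

The blue torus moved from about (9.0, 6.0) to (9.4, 4.8), a distance of √(0.4² + 1.2²) ≈ 1.3.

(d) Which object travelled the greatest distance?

the brown torus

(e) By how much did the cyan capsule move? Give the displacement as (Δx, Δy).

(-2.0, 0.1)

The cyan capsule was at about (8.4, 1.2) and moved to about (6.4, 1.3).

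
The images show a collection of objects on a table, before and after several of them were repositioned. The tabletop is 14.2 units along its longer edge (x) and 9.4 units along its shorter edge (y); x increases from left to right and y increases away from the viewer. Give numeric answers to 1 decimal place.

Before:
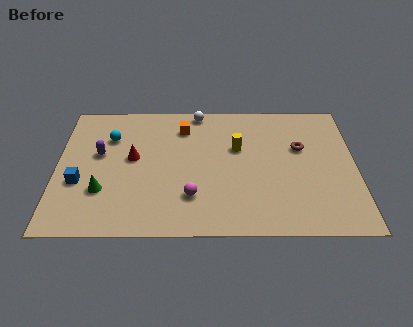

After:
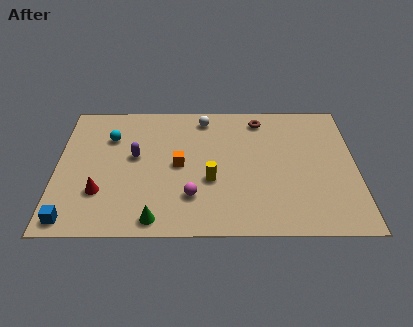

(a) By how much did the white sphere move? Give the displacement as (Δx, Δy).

(0.3, -0.5)

From the two frames, the white sphere sits at roughly (6.7, 8.6) before and (7.0, 8.1) after.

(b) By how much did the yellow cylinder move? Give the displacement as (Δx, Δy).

(-1.3, -2.3)

From the two frames, the yellow cylinder sits at roughly (8.6, 5.9) before and (7.3, 3.6) after.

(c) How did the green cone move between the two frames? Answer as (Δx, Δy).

(2.5, -1.9)

From the two frames, the green cone sits at roughly (2.2, 2.9) before and (4.7, 1.0) after.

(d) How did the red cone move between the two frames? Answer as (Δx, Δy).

(-1.5, -2.4)

The red cone started near (3.6, 5.2) and ended near (2.1, 2.8).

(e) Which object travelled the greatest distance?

the green cone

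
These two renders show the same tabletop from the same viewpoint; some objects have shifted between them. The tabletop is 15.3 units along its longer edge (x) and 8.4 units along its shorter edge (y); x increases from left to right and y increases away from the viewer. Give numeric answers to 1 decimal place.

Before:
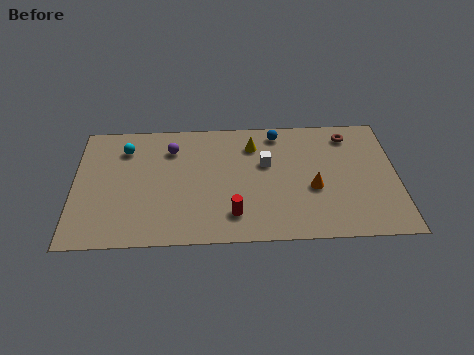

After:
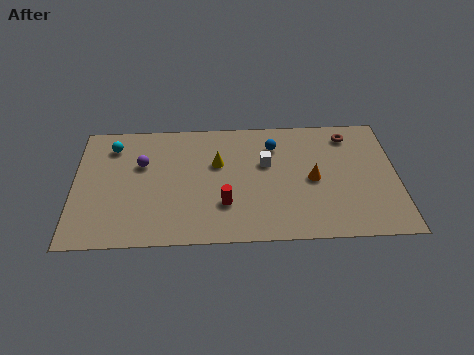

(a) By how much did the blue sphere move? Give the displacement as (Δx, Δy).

(-0.2, -0.9)

The blue sphere was at about (9.7, 7.3) and moved to about (9.5, 6.4).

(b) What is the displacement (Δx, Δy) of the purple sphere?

(-1.4, -1.0)

From the two frames, the purple sphere sits at roughly (4.6, 6.4) before and (3.2, 5.4) after.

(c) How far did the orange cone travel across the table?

0.6

The orange cone moved from about (11.3, 3.4) to (11.3, 4.0), a distance of √(0.0² + 0.6²) ≈ 0.6.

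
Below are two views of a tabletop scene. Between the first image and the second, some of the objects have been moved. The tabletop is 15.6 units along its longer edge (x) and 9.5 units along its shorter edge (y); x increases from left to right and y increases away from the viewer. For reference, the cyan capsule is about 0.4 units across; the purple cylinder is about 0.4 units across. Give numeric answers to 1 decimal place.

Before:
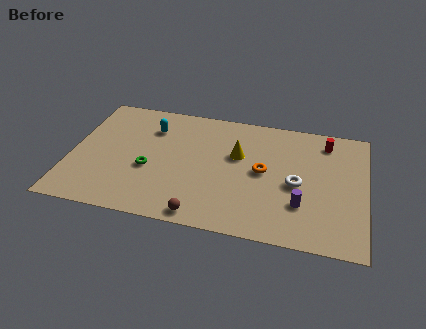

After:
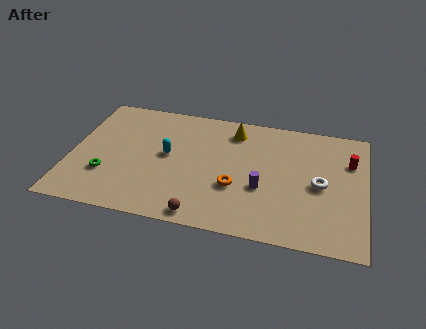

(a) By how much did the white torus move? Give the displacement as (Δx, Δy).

(1.2, 0.2)

The white torus started near (12.0, 4.3) and ended near (13.2, 4.5).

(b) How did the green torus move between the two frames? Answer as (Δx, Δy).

(-2.2, -0.9)

The green torus started near (4.2, 3.8) and ended near (2.0, 2.9).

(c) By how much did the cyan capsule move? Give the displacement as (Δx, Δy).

(1.0, -2.0)

The cyan capsule was at about (4.1, 7.1) and moved to about (5.1, 5.1).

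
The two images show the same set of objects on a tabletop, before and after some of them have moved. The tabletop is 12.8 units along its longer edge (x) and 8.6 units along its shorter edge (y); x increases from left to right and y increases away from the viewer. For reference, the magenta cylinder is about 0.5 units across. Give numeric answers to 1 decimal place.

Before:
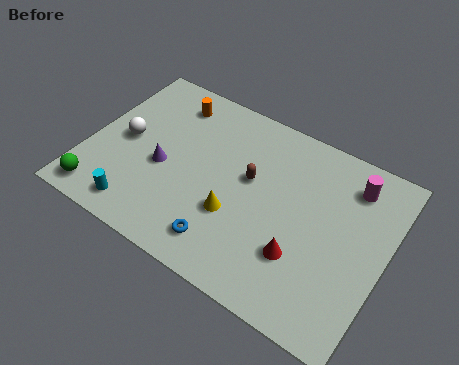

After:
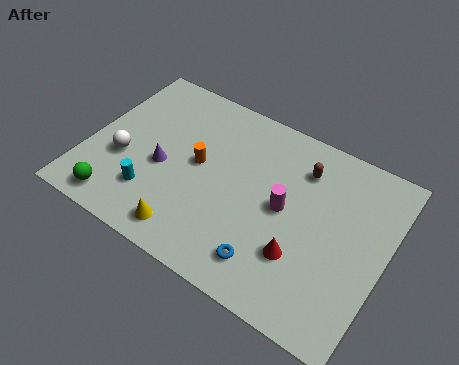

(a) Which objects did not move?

the purple cone and the red cone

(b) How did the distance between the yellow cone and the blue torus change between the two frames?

+1.9

They were about 1.5 units apart before and 3.4 after — 1.9 units further apart.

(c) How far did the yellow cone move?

2.5

From (6.6, 3.0) to (4.9, 1.2), the yellow cone covered √(1.7² + 1.8²) ≈ 2.5 units.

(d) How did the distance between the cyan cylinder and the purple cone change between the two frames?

-1.1

They were about 2.6 units apart before and 1.5 after — 1.1 units closer together.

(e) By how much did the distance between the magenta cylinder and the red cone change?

-2.5

Before: roughly 4.6 units apart; after: 2.1. That's 2.5 units closer together.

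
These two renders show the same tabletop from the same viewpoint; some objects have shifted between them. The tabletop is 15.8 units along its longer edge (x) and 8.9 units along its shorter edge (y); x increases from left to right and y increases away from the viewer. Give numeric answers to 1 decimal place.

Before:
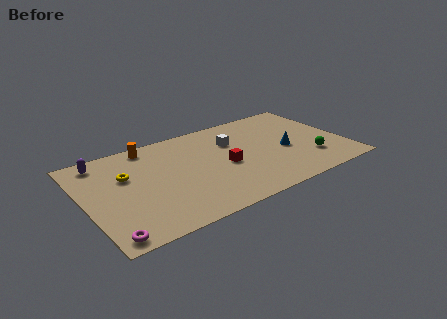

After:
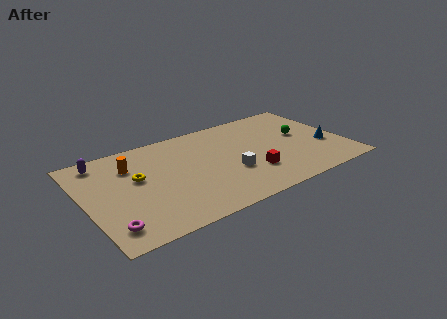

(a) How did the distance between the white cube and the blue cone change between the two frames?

+2.3

Before: roughly 3.7 units apart; after: 6.0. That's 2.3 units further apart.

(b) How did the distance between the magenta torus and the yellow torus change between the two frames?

-0.9

The distance was about 5.1 in the first image and 4.2 in the second, so they moved 0.9 units closer together.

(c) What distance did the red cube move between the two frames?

2.0

The red cube was near (8.4, 4.0) before and (9.8, 2.6) after, so it travelled √(1.4² + 1.4²) ≈ 2.0 units.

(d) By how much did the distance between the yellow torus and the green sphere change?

-1.2

The distance was about 11.4 in the first image and 10.2 in the second, so they moved 1.2 units closer together.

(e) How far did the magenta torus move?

0.7

The magenta torus was near (0.9, 0.9) before and (1.1, 1.6) after, so it travelled √(0.2² + 0.7²) ≈ 0.7 units.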